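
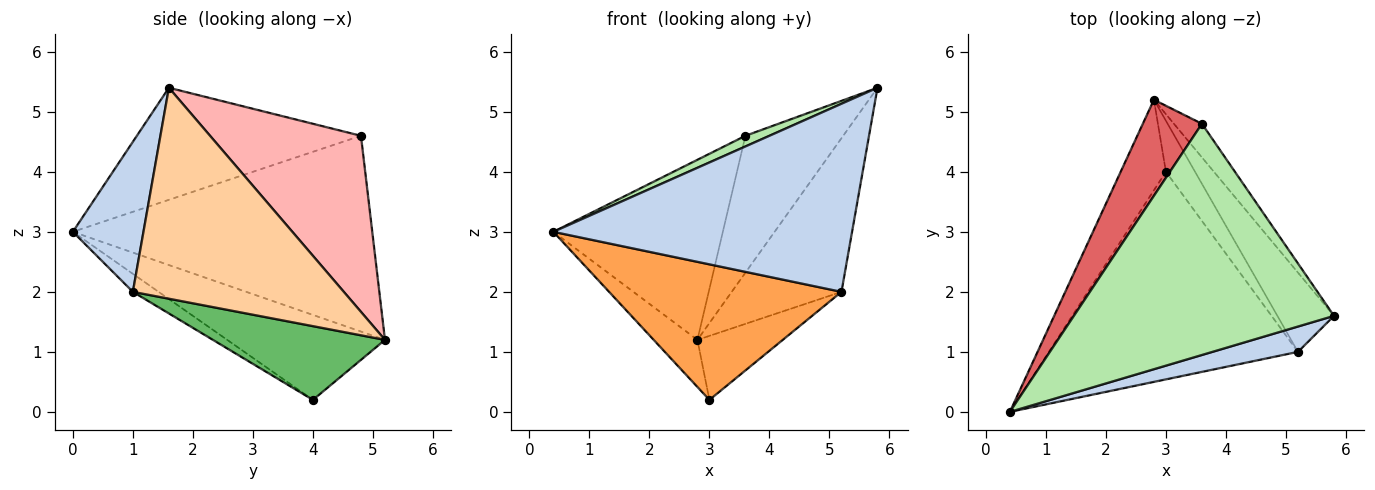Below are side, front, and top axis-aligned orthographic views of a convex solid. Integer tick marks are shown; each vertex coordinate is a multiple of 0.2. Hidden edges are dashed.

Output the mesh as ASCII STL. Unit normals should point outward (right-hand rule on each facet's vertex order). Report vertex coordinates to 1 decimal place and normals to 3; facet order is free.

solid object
 facet normal -0.857 0.238 -0.457
  outer loop
   vertex 3.0 4.0 0.2
   vertex 0.4 0.0 3.0
   vertex 2.8 5.2 1.2
  endloop
 endfacet
 facet normal 0.228 -0.965 0.130
  outer loop
   vertex 5.2 1.0 2.0
   vertex 5.8 1.6 5.4
   vertex 0.4 0.0 3.0
  endloop
 endfacet
 facet normal -0.060 -0.546 -0.836
  outer loop
   vertex 5.2 1.0 2.0
   vertex 0.4 0.0 3.0
   vertex 3.0 4.0 0.2
  endloop
 endfacet
 facet normal 0.863 0.449 -0.232
  outer loop
   vertex 5.2 1.0 2.0
   vertex 2.8 5.2 1.2
   vertex 5.8 1.6 5.4
  endloop
 endfacet
 facet normal 0.844 0.419 -0.334
  outer loop
   vertex 5.2 1.0 2.0
   vertex 3.0 4.0 0.2
   vertex 2.8 5.2 1.2
  endloop
 endfacet
 facet normal -0.395 -0.042 0.918
  outer loop
   vertex 3.6 4.8 4.6
   vertex 0.4 0.0 3.0
   vertex 5.8 1.6 5.4
  endloop
 endfacet
 facet normal -0.842 0.476 0.254
  outer loop
   vertex 3.6 4.8 4.6
   vertex 2.8 5.2 1.2
   vertex 0.4 0.0 3.0
  endloop
 endfacet
 facet normal 0.832 0.539 -0.132
  outer loop
   vertex 3.6 4.8 4.6
   vertex 5.8 1.6 5.4
   vertex 2.8 5.2 1.2
  endloop
 endfacet
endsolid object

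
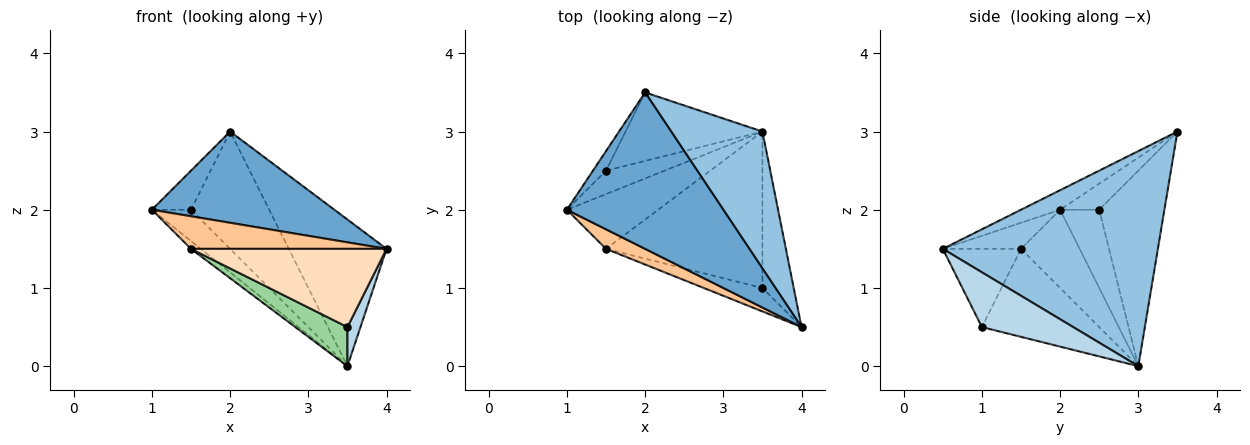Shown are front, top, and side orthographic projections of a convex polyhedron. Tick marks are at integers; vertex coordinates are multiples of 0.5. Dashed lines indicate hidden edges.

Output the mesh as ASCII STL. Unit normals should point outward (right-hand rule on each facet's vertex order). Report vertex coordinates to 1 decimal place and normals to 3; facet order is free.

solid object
 facet normal -0.107 -0.501 0.859
  outer loop
   vertex 2.0 3.5 3.0
   vertex 1.0 2.0 2.0
   vertex 4.0 0.5 1.5
  endloop
 endfacet
 facet normal 0.849 0.386 0.360
  outer loop
   vertex 2.0 3.5 3.0
   vertex 4.0 0.5 1.5
   vertex 3.5 3.0 0.0
  endloop
 endfacet
 facet normal 0.862 -0.123 -0.492
  outer loop
   vertex 3.5 1.0 0.5
   vertex 3.5 3.0 0.0
   vertex 4.0 0.5 1.5
  endloop
 endfacet
 facet normal -0.625 0.625 -0.469
  outer loop
   vertex 1.5 2.5 2.0
   vertex 3.5 3.0 0.0
   vertex 1.0 2.0 2.0
  endloop
 endfacet
 facet normal -0.667 0.667 -0.333
  outer loop
   vertex 1.5 2.5 2.0
   vertex 1.0 2.0 2.0
   vertex 2.0 3.5 3.0
  endloop
 endfacet
 facet normal -0.584 0.701 -0.409
  outer loop
   vertex 1.5 2.5 2.0
   vertex 2.0 3.5 3.0
   vertex 3.5 3.0 0.0
  endloop
 endfacet
 facet normal -0.324 -0.811 0.487
  outer loop
   vertex 1.5 1.5 1.5
   vertex 4.0 0.5 1.5
   vertex 1.0 2.0 2.0
  endloop
 endfacet
 facet normal -0.358 -0.894 -0.268
  outer loop
   vertex 1.5 1.5 1.5
   vertex 3.5 1.0 0.5
   vertex 4.0 0.5 1.5
  endloop
 endfacet
 facet normal -0.647 0.108 -0.755
  outer loop
   vertex 1.5 1.5 1.5
   vertex 1.0 2.0 2.0
   vertex 3.5 3.0 0.0
  endloop
 endfacet
 facet normal -0.479 -0.213 -0.852
  outer loop
   vertex 1.5 1.5 1.5
   vertex 3.5 3.0 0.0
   vertex 3.5 1.0 0.5
  endloop
 endfacet
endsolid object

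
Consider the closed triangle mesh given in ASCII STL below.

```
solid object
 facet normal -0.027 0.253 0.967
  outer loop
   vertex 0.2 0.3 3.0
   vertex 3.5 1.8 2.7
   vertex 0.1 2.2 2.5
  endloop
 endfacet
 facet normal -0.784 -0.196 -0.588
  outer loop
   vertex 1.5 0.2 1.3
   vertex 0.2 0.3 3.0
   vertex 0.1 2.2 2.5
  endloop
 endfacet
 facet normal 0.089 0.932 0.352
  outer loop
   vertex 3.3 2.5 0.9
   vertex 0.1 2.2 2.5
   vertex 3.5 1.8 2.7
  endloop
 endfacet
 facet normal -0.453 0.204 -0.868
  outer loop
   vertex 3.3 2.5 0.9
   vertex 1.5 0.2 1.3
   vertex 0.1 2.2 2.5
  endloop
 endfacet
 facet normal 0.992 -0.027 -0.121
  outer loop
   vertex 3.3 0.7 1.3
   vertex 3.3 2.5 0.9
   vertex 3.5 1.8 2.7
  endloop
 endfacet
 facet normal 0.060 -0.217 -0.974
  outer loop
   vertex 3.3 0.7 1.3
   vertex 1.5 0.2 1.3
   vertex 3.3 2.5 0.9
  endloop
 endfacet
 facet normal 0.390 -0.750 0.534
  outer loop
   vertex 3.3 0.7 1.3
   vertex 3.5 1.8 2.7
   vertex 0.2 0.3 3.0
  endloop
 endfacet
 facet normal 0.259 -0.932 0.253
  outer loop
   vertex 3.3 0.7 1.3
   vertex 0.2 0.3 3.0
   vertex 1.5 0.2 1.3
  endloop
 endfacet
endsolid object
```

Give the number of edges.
12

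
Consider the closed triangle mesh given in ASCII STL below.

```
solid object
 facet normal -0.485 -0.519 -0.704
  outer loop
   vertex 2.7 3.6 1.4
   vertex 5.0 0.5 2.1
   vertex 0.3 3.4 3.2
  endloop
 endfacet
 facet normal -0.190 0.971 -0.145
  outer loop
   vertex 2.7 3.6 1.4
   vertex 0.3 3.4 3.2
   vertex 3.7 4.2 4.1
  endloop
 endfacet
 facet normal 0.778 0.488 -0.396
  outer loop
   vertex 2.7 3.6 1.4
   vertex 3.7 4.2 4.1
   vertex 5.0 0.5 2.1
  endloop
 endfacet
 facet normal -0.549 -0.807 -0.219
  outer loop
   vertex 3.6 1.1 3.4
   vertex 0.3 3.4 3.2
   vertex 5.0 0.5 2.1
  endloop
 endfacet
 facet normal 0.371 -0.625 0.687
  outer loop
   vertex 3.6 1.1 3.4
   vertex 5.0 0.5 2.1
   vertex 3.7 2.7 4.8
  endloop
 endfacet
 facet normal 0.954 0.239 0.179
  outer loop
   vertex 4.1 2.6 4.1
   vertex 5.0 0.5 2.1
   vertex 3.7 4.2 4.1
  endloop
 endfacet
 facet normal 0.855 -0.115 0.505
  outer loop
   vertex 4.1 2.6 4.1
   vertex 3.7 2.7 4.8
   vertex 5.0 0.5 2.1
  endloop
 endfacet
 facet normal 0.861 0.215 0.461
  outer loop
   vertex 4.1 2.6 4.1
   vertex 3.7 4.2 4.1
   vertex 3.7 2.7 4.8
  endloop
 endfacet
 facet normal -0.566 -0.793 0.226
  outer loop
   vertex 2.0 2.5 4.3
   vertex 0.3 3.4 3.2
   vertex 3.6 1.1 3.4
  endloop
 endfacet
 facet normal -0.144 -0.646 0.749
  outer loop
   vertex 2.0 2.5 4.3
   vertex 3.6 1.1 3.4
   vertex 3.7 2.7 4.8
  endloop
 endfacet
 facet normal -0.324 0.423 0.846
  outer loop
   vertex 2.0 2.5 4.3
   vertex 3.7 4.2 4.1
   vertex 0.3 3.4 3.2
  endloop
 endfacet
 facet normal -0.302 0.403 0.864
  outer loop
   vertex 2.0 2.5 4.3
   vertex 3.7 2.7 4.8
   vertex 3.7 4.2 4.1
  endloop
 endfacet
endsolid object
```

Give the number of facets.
12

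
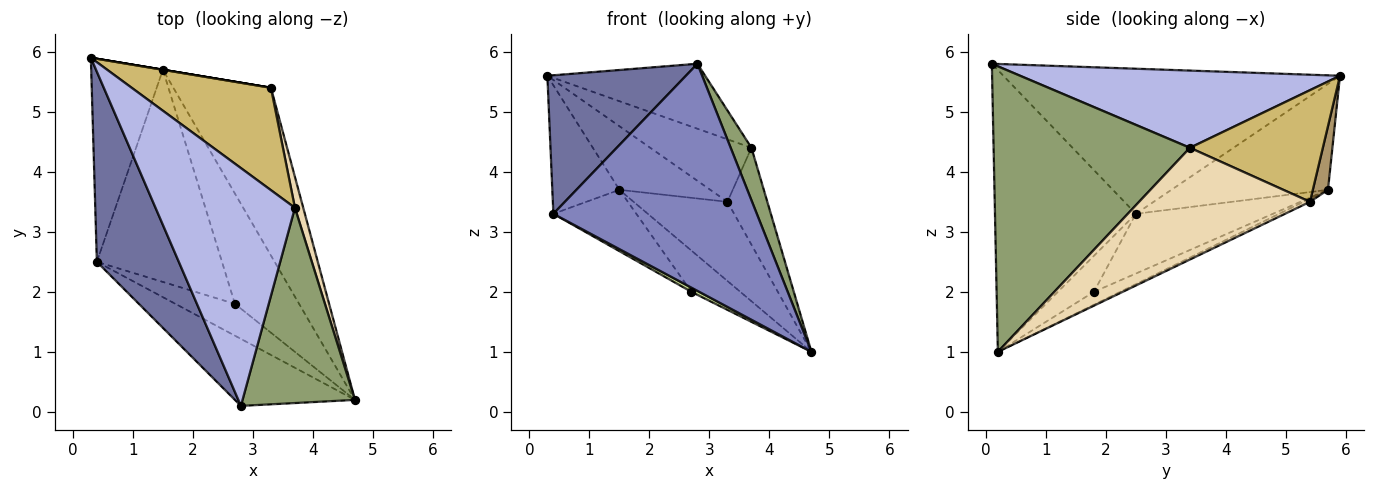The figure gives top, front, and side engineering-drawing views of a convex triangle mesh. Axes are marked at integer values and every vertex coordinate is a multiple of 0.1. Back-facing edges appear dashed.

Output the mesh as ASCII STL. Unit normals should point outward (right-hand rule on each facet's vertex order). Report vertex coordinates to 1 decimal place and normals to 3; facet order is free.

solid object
 facet normal -0.820 -0.337 0.463
  outer loop
   vertex 0.4 2.5 3.3
   vertex 2.8 0.1 5.8
   vertex 0.3 5.9 5.6
  endloop
 endfacet
 facet normal -0.553 -0.799 -0.236
  outer loop
   vertex 0.4 2.5 3.3
   vertex 4.7 0.2 1.0
   vertex 2.8 0.1 5.8
  endloop
 endfacet
 facet normal -0.781 0.334 -0.528
  outer loop
   vertex 0.4 2.5 3.3
   vertex 0.3 5.9 5.6
   vertex 1.5 5.7 3.7
  endloop
 endfacet
 facet normal 0.471 0.232 0.851
  outer loop
   vertex 3.7 3.4 4.4
   vertex 0.3 5.9 5.6
   vertex 2.8 0.1 5.8
  endloop
 endfacet
 facet normal 0.926 -0.098 0.365
  outer loop
   vertex 3.7 3.4 4.4
   vertex 2.8 0.1 5.8
   vertex 4.7 0.2 1.0
  endloop
 endfacet
 facet normal -0.185 0.344 -0.920
  outer loop
   vertex 2.7 1.8 2.0
   vertex 1.5 5.7 3.7
   vertex 4.7 0.2 1.0
  endloop
 endfacet
 facet normal -0.515 -0.112 -0.850
  outer loop
   vertex 2.7 1.8 2.0
   vertex 4.7 0.2 1.0
   vertex 0.4 2.5 3.3
  endloop
 endfacet
 facet normal -0.417 0.252 -0.873
  outer loop
   vertex 2.7 1.8 2.0
   vertex 0.4 2.5 3.3
   vertex 1.5 5.7 3.7
  endloop
 endfacet
 facet normal 0.164 0.986 0.000
  outer loop
   vertex 3.3 5.4 3.5
   vertex 1.5 5.7 3.7
   vertex 0.3 5.9 5.6
  endloop
 endfacet
 facet normal 0.565 0.430 0.704
  outer loop
   vertex 3.3 5.4 3.5
   vertex 0.3 5.9 5.6
   vertex 3.7 3.4 4.4
  endloop
 endfacet
 facet normal -0.029 0.427 -0.904
  outer loop
   vertex 3.3 5.4 3.5
   vertex 4.7 0.2 1.0
   vertex 1.5 5.7 3.7
  endloop
 endfacet
 facet normal 0.971 0.227 0.072
  outer loop
   vertex 3.3 5.4 3.5
   vertex 3.7 3.4 4.4
   vertex 4.7 0.2 1.0
  endloop
 endfacet
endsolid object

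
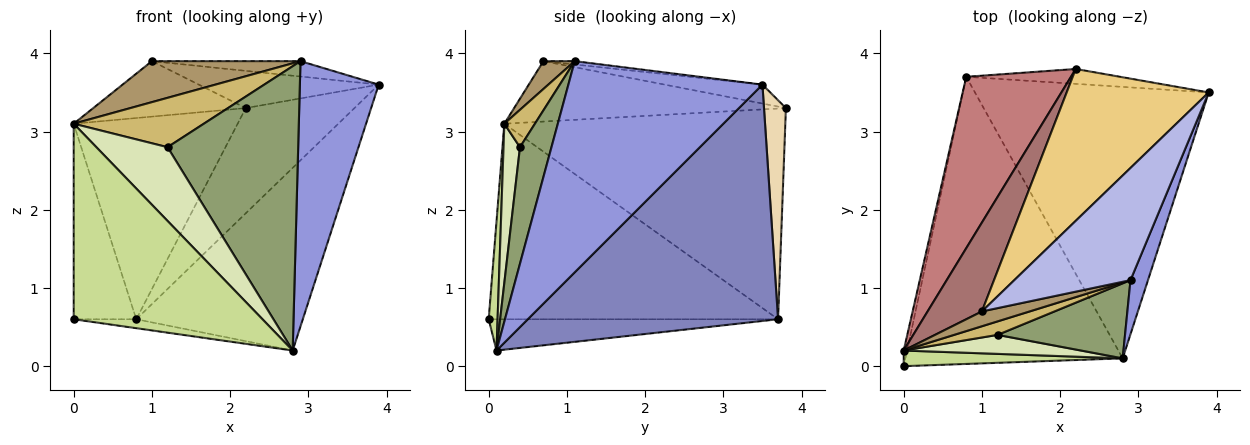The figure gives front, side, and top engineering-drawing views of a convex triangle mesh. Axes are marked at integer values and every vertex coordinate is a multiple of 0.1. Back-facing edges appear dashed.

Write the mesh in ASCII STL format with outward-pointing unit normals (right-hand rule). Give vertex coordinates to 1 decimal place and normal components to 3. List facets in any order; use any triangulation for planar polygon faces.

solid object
 facet normal -0.142 0.031 -0.989
  outer loop
   vertex 0.8 3.7 0.6
   vertex 2.8 0.1 0.2
   vertex 0.0 0.0 0.6
  endloop
 endfacet
 facet normal 0.643 0.428 -0.636
  outer loop
   vertex 0.8 3.7 0.6
   vertex 3.9 3.5 3.6
   vertex 2.8 0.1 0.2
  endloop
 endfacet
 facet normal 0.924 -0.375 0.076
  outer loop
   vertex 2.9 1.1 3.9
   vertex 2.8 0.1 0.2
   vertex 3.9 3.5 3.6
  endloop
 endfacet
 facet normal -0.029 0.136 0.990
  outer loop
   vertex 2.9 1.1 3.9
   vertex 3.9 3.5 3.6
   vertex 1.0 0.7 3.9
  endloop
 endfacet
 facet normal 0.227 -0.942 0.248
  outer loop
   vertex 2.9 1.1 3.9
   vertex 1.2 0.4 2.8
   vertex 2.8 0.1 0.2
  endloop
 endfacet
 facet normal -0.977 0.211 -0.017
  outer loop
   vertex 0.0 0.2 3.1
   vertex 0.8 3.7 0.6
   vertex 0.0 0.0 0.6
  endloop
 endfacet
 facet normal 0.047 -0.996 0.080
  outer loop
   vertex 0.0 0.2 3.1
   vertex 0.0 0.0 0.6
   vertex 2.8 0.1 0.2
  endloop
 endfacet
 facet normal 0.218 -0.945 0.243
  outer loop
   vertex 0.0 0.2 3.1
   vertex 2.8 0.1 0.2
   vertex 1.2 0.4 2.8
  endloop
 endfacet
 facet normal 0.194 -0.922 0.334
  outer loop
   vertex 0.0 0.2 3.1
   vertex 2.9 1.1 3.9
   vertex 1.0 0.7 3.9
  endloop
 endfacet
 facet normal 0.221 -0.941 0.257
  outer loop
   vertex 0.0 0.2 3.1
   vertex 1.2 0.4 2.8
   vertex 2.9 1.1 3.9
  endloop
 endfacet
 facet normal -0.128 0.236 0.963
  outer loop
   vertex 2.2 3.8 3.3
   vertex 1.0 0.7 3.9
   vertex 3.9 3.5 3.6
  endloop
 endfacet
 facet normal 0.196 0.971 -0.137
  outer loop
   vertex 2.2 3.8 3.3
   vertex 3.9 3.5 3.6
   vertex 0.8 3.7 0.6
  endloop
 endfacet
 facet normal -0.686 0.385 0.617
  outer loop
   vertex 2.2 3.8 3.3
   vertex 0.0 0.2 3.1
   vertex 1.0 0.7 3.9
  endloop
 endfacet
 facet normal -0.794 0.463 0.394
  outer loop
   vertex 2.2 3.8 3.3
   vertex 0.8 3.7 0.6
   vertex 0.0 0.2 3.1
  endloop
 endfacet
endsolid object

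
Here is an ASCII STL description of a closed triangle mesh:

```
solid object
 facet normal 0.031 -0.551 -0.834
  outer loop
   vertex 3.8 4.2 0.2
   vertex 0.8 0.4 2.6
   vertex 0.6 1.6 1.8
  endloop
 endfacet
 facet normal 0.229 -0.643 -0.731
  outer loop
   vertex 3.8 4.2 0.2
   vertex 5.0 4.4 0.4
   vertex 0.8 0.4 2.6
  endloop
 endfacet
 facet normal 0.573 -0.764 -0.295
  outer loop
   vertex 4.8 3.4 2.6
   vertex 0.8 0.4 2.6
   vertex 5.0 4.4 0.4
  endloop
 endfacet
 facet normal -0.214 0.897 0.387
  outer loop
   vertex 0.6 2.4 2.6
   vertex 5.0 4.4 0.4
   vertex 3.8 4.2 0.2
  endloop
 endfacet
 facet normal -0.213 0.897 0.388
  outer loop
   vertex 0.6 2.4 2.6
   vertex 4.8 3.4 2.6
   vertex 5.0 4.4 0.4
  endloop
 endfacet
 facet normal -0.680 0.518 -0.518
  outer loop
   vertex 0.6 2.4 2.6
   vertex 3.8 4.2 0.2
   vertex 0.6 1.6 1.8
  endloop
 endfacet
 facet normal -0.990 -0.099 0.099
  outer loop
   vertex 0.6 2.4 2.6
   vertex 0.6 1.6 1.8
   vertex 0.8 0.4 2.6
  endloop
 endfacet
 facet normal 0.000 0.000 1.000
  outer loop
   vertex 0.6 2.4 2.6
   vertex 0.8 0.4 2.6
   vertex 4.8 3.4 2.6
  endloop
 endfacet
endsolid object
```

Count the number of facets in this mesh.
8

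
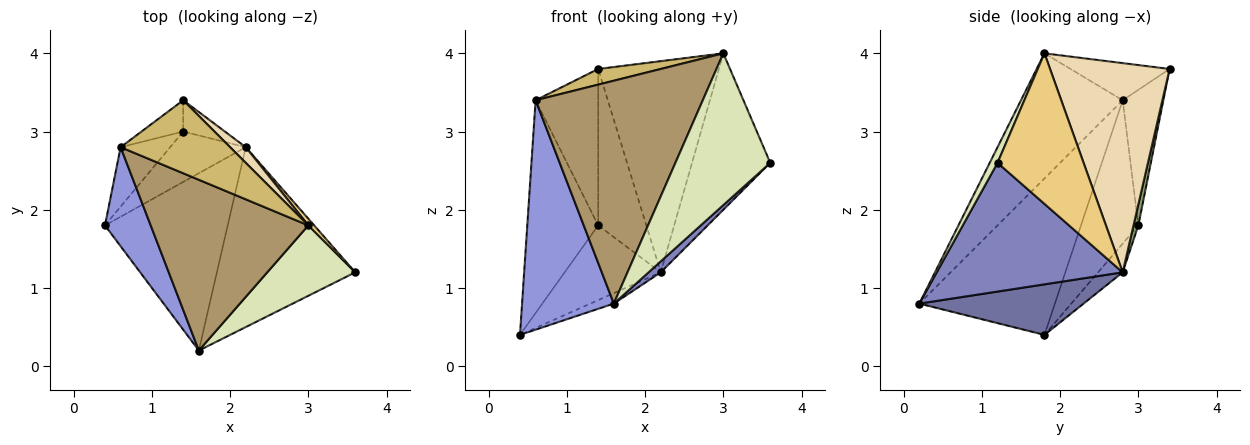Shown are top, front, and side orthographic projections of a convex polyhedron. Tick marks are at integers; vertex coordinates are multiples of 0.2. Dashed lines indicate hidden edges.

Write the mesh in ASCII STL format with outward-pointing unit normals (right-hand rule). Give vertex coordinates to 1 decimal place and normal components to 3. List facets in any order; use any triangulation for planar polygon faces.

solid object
 facet normal 0.380 0.054 -0.923
  outer loop
   vertex 2.2 2.8 1.2
   vertex 1.6 0.2 0.8
   vertex 0.4 1.8 0.4
  endloop
 endfacet
 facet normal 0.681 -0.045 -0.731
  outer loop
   vertex 2.2 2.8 1.2
   vertex 3.6 1.2 2.6
   vertex 1.6 0.2 0.8
  endloop
 endfacet
 facet normal -0.805 -0.545 0.235
  outer loop
   vertex 0.6 2.8 3.4
   vertex 0.4 1.8 0.4
   vertex 1.6 0.2 0.8
  endloop
 endfacet
 facet normal -0.207 0.811 -0.547
  outer loop
   vertex 1.4 3.0 1.8
   vertex 2.2 2.8 1.2
   vertex 0.4 1.8 0.4
  endloop
 endfacet
 facet normal 0.098 0.976 -0.195
  outer loop
   vertex 1.4 3.0 1.8
   vertex 1.4 3.4 3.8
   vertex 2.2 2.8 1.2
  endloop
 endfacet
 facet normal -0.615 0.760 -0.212
  outer loop
   vertex 1.4 3.0 1.8
   vertex 0.4 1.8 0.4
   vertex 0.6 2.8 3.4
  endloop
 endfacet
 facet normal -0.537 0.827 -0.165
  outer loop
   vertex 1.4 3.0 1.8
   vertex 0.6 2.8 3.4
   vertex 1.4 3.4 3.8
  endloop
 endfacet
 facet normal 0.075 -0.905 0.420
  outer loop
   vertex 3.0 1.8 4.0
   vertex 1.6 0.2 0.8
   vertex 3.6 1.2 2.6
  endloop
 endfacet
 facet normal -0.435 -0.715 0.548
  outer loop
   vertex 3.0 1.8 4.0
   vertex 0.6 2.8 3.4
   vertex 1.6 0.2 0.8
  endloop
 endfacet
 facet normal -0.315 -0.199 0.928
  outer loop
   vertex 3.0 1.8 4.0
   vertex 1.4 3.4 3.8
   vertex 0.6 2.8 3.4
  endloop
 endfacet
 facet normal 0.740 0.672 0.029
  outer loop
   vertex 3.0 1.8 4.0
   vertex 3.6 1.2 2.6
   vertex 2.2 2.8 1.2
  endloop
 endfacet
 facet normal 0.703 0.709 0.053
  outer loop
   vertex 3.0 1.8 4.0
   vertex 2.2 2.8 1.2
   vertex 1.4 3.4 3.8
  endloop
 endfacet
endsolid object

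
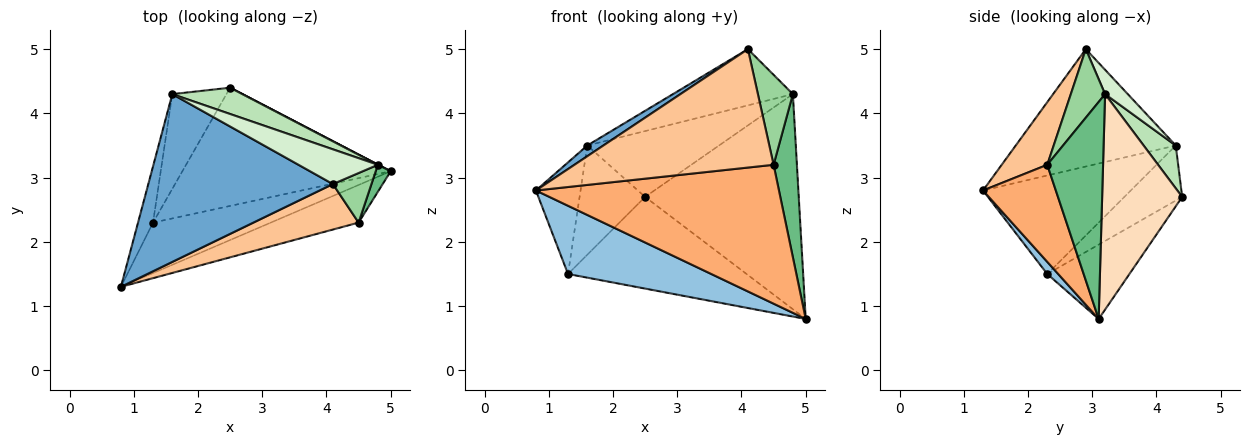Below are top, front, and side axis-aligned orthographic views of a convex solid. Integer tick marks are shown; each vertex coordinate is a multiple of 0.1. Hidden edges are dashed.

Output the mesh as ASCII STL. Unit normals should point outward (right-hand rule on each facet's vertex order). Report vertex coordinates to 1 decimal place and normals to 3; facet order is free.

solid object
 facet normal -0.536 -0.054 0.843
  outer loop
   vertex 1.6 4.3 3.5
   vertex 0.8 1.3 2.8
   vertex 4.1 2.9 5.0
  endloop
 endfacet
 facet normal 0.061 -0.802 -0.594
  outer loop
   vertex 1.3 2.3 1.5
   vertex 5.0 3.1 0.8
   vertex 0.8 1.3 2.8
  endloop
 endfacet
 facet normal -0.271 0.590 -0.761
  outer loop
   vertex 1.3 2.3 1.5
   vertex 2.5 4.4 2.7
   vertex 5.0 3.1 0.8
  endloop
 endfacet
 facet normal -0.947 0.286 -0.144
  outer loop
   vertex 1.3 2.3 1.5
   vertex 0.8 1.3 2.8
   vertex 1.6 4.3 3.5
  endloop
 endfacet
 facet normal -0.555 0.629 -0.545
  outer loop
   vertex 1.3 2.3 1.5
   vertex 1.6 4.3 3.5
   vertex 2.5 4.4 2.7
  endloop
 endfacet
 facet normal 0.278 -0.927 -0.251
  outer loop
   vertex 4.5 2.3 3.2
   vertex 0.8 1.3 2.8
   vertex 5.0 3.1 0.8
  endloop
 endfacet
 facet normal 0.209 -0.913 0.351
  outer loop
   vertex 4.5 2.3 3.2
   vertex 4.1 2.9 5.0
   vertex 0.8 1.3 2.8
  endloop
 endfacet
 facet normal 0.462 0.887 0.001
  outer loop
   vertex 4.8 3.2 4.3
   vertex 5.0 3.1 0.8
   vertex 2.5 4.4 2.7
  endloop
 endfacet
 facet normal 0.921 -0.385 0.064
  outer loop
   vertex 4.8 3.2 4.3
   vertex 4.5 2.3 3.2
   vertex 5.0 3.1 0.8
  endloop
 endfacet
 facet normal 0.651 -0.665 0.366
  outer loop
   vertex 4.8 3.2 4.3
   vertex 4.1 2.9 5.0
   vertex 4.5 2.3 3.2
  endloop
 endfacet
 facet normal 0.221 0.906 0.362
  outer loop
   vertex 4.8 3.2 4.3
   vertex 2.5 4.4 2.7
   vertex 1.6 4.3 3.5
  endloop
 endfacet
 facet normal 0.159 0.840 0.519
  outer loop
   vertex 4.8 3.2 4.3
   vertex 1.6 4.3 3.5
   vertex 4.1 2.9 5.0
  endloop
 endfacet
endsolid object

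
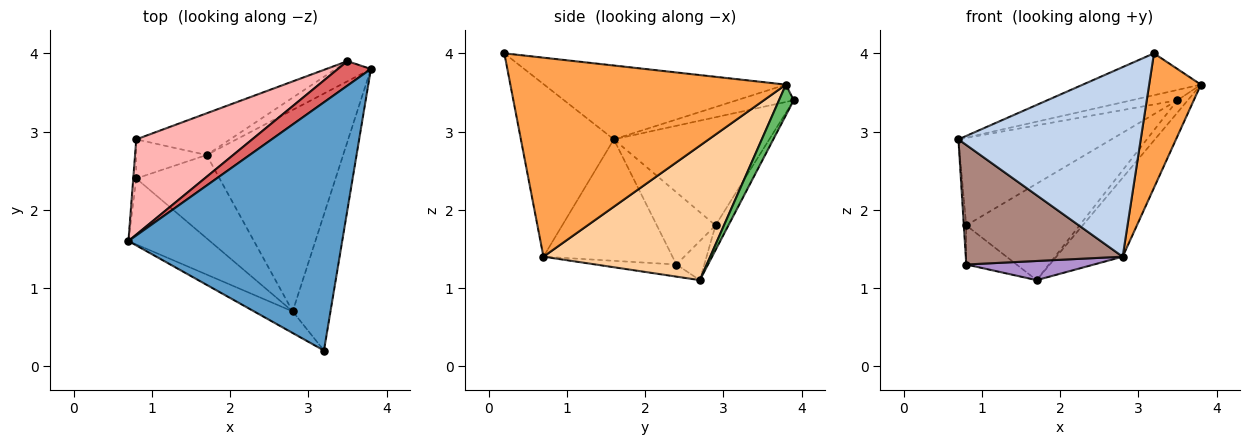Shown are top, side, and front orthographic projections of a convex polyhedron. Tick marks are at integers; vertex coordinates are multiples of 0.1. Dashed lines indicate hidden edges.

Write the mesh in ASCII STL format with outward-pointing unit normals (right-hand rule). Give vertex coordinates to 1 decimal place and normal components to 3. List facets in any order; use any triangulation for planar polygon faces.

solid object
 facet normal -0.323 0.157 0.933
  outer loop
   vertex 3.2 0.2 4.0
   vertex 3.8 3.8 3.6
   vertex 0.7 1.6 2.9
  endloop
 endfacet
 facet normal -0.452 -0.886 -0.101
  outer loop
   vertex 2.8 0.7 1.4
   vertex 3.2 0.2 4.0
   vertex 0.7 1.6 2.9
  endloop
 endfacet
 facet normal 0.966 -0.181 -0.184
  outer loop
   vertex 2.8 0.7 1.4
   vertex 3.8 3.8 3.6
   vertex 3.2 0.2 4.0
  endloop
 endfacet
 facet normal 0.676 0.269 -0.686
  outer loop
   vertex 2.8 0.7 1.4
   vertex 1.7 2.7 1.1
   vertex 3.8 3.8 3.6
  endloop
 endfacet
 facet normal 0.596 0.419 -0.685
  outer loop
   vertex 3.5 3.9 3.4
   vertex 3.8 3.8 3.6
   vertex 1.7 2.7 1.1
  endloop
 endfacet
 facet normal -0.104 0.913 -0.395
  outer loop
   vertex 3.5 3.9 3.4
   vertex 1.7 2.7 1.1
   vertex 0.8 2.9 1.8
  endloop
 endfacet
 facet normal -0.436 0.350 0.829
  outer loop
   vertex 3.5 3.9 3.4
   vertex 0.7 1.6 2.9
   vertex 3.8 3.8 3.6
  endloop
 endfacet
 facet normal -0.566 0.557 0.607
  outer loop
   vertex 3.5 3.9 3.4
   vertex 0.8 2.9 1.8
   vertex 0.7 1.6 2.9
  endloop
 endfacet
 facet normal -0.140 -0.222 -0.965
  outer loop
   vertex 0.8 2.4 1.3
   vertex 1.7 2.7 1.1
   vertex 2.8 0.7 1.4
  endloop
 endfacet
 facet normal -0.366 0.658 -0.658
  outer loop
   vertex 0.8 2.4 1.3
   vertex 0.8 2.9 1.8
   vertex 1.7 2.7 1.1
  endloop
 endfacet
 facet normal -0.584 -0.711 -0.392
  outer loop
   vertex 0.8 2.4 1.3
   vertex 2.8 0.7 1.4
   vertex 0.7 1.6 2.9
  endloop
 endfacet
 facet normal -0.998 0.042 -0.042
  outer loop
   vertex 0.8 2.4 1.3
   vertex 0.7 1.6 2.9
   vertex 0.8 2.9 1.8
  endloop
 endfacet
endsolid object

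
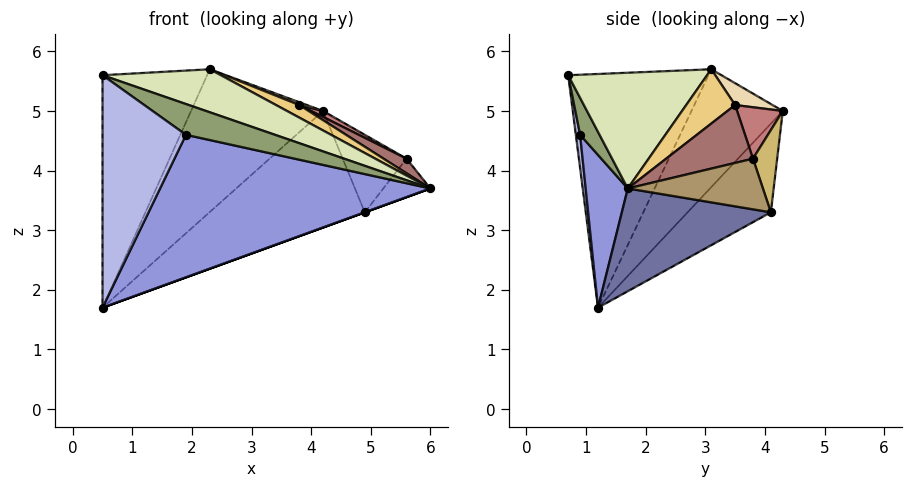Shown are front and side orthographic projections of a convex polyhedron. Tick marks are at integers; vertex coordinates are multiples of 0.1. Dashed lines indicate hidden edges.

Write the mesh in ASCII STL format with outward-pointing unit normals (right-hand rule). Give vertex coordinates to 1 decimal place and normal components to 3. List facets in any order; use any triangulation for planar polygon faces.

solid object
 facet normal 0.342 0.000 -0.940
  outer loop
   vertex 4.9 4.1 3.3
   vertex 6.0 1.7 3.7
   vertex 0.5 1.2 1.7
  endloop
 endfacet
 facet normal -0.453 0.845 -0.286
  outer loop
   vertex 4.9 4.1 3.3
   vertex 0.5 1.2 1.7
   vertex 4.2 4.3 5.0
  endloop
 endfacet
 facet normal 0.152 -0.973 -0.174
  outer loop
   vertex 1.9 0.9 4.6
   vertex 0.5 1.2 1.7
   vertex 6.0 1.7 3.7
  endloop
 endfacet
 facet normal 0.051 -0.991 -0.127
  outer loop
   vertex 1.9 0.9 4.6
   vertex 0.5 0.7 5.6
   vertex 0.5 1.2 1.7
  endloop
 endfacet
 facet normal 0.212 -0.972 0.103
  outer loop
   vertex 1.9 0.9 4.6
   vertex 6.0 1.7 3.7
   vertex 0.5 0.7 5.6
  endloop
 endfacet
 facet normal -0.564 0.815 -0.133
  outer loop
   vertex 2.3 3.1 5.7
   vertex 4.2 4.3 5.0
   vertex 0.5 1.2 1.7
  endloop
 endfacet
 facet normal -0.799 0.596 0.076
  outer loop
   vertex 2.3 3.1 5.7
   vertex 0.5 1.2 1.7
   vertex 0.5 0.7 5.6
  endloop
 endfacet
 facet normal 0.360 -0.307 0.881
  outer loop
   vertex 2.3 3.1 5.7
   vertex 0.5 0.7 5.6
   vertex 6.0 1.7 3.7
  endloop
 endfacet
 facet normal 0.801 0.279 -0.530
  outer loop
   vertex 5.6 3.8 4.2
   vertex 6.0 1.7 3.7
   vertex 4.9 4.1 3.3
  endloop
 endfacet
 facet normal 0.354 0.934 0.036
  outer loop
   vertex 5.6 3.8 4.2
   vertex 4.9 4.1 3.3
   vertex 4.2 4.3 5.0
  endloop
 endfacet
 facet normal 0.409 -0.194 0.892
  outer loop
   vertex 3.8 3.5 5.1
   vertex 2.3 3.1 5.7
   vertex 6.0 1.7 3.7
  endloop
 endfacet
 facet normal 0.388 -0.079 0.918
  outer loop
   vertex 3.8 3.5 5.1
   vertex 4.2 4.3 5.0
   vertex 2.3 3.1 5.7
  endloop
 endfacet
 facet normal 0.460 -0.122 0.880
  outer loop
   vertex 3.8 3.5 5.1
   vertex 6.0 1.7 3.7
   vertex 5.6 3.8 4.2
  endloop
 endfacet
 facet normal 0.460 -0.120 0.880
  outer loop
   vertex 3.8 3.5 5.1
   vertex 5.6 3.8 4.2
   vertex 4.2 4.3 5.0
  endloop
 endfacet
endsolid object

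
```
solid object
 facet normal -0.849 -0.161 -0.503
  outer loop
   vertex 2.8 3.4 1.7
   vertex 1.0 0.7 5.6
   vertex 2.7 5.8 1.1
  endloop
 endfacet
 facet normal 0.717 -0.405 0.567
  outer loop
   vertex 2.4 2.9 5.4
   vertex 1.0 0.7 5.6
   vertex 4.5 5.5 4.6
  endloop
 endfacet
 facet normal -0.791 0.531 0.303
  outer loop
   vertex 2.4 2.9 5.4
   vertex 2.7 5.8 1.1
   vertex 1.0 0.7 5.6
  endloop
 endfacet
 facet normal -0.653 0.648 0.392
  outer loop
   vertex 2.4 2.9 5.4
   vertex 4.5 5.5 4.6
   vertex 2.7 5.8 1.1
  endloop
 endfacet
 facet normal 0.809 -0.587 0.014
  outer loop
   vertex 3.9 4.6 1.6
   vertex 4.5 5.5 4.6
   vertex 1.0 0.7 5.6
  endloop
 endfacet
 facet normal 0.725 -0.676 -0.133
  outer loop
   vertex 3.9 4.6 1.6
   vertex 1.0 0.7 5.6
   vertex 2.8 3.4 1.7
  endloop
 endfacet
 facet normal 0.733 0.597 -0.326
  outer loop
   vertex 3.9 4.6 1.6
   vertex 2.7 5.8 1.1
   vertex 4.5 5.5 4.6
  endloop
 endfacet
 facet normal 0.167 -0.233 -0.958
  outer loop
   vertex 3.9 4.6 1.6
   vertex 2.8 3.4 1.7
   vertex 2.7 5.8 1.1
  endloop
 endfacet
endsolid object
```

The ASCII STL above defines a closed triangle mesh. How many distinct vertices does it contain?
6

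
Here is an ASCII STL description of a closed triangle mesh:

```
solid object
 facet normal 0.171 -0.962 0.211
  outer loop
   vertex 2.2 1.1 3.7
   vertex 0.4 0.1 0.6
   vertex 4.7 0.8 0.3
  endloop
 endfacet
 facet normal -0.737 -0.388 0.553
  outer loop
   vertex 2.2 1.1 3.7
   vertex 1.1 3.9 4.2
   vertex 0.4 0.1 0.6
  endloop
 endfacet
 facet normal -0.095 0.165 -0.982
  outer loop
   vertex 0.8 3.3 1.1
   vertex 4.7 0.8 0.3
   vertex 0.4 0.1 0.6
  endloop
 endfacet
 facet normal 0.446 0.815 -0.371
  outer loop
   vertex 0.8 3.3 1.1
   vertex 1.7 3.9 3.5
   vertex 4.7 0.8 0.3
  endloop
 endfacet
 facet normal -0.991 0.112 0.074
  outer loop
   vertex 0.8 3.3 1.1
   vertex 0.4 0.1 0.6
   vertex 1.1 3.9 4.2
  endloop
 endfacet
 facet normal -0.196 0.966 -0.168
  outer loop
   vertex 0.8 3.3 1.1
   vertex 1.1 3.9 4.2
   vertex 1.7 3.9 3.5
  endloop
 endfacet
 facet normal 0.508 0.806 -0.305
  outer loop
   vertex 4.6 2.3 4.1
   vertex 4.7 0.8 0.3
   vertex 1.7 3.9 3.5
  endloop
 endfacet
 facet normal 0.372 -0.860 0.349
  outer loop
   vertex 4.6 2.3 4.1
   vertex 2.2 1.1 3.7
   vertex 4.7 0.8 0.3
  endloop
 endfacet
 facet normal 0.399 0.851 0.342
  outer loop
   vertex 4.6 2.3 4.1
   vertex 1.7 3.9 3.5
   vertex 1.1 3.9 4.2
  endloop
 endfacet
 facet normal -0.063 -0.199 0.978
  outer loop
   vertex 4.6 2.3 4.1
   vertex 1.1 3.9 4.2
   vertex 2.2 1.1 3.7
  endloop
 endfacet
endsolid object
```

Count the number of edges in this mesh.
15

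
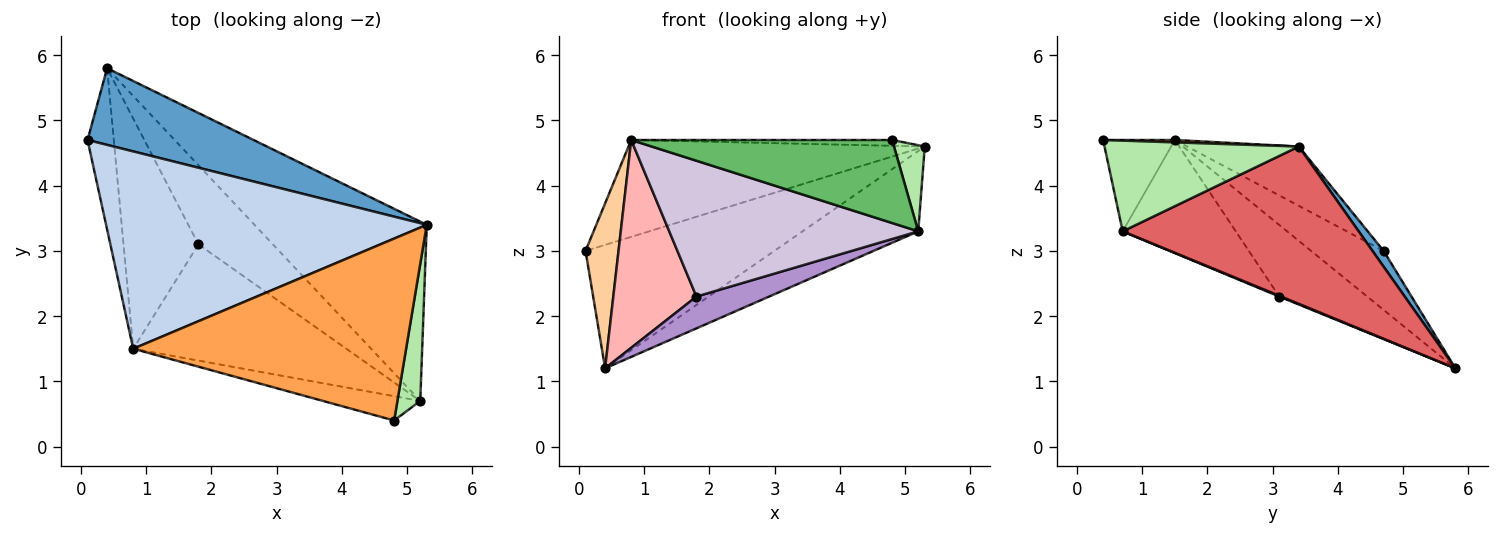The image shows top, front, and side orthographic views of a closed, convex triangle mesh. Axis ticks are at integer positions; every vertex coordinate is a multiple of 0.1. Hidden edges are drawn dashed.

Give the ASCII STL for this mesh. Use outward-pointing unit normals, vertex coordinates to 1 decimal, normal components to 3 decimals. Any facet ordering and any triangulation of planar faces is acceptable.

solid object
 facet normal 0.050 0.848 0.527
  outer loop
   vertex 0.4 5.8 1.2
   vertex 0.1 4.7 3.0
   vertex 5.3 3.4 4.6
  endloop
 endfacet
 facet normal -0.164 0.435 0.886
  outer loop
   vertex 0.8 1.5 4.7
   vertex 5.3 3.4 4.6
   vertex 0.1 4.7 3.0
  endloop
 endfacet
 facet normal 0.009 0.032 0.999
  outer loop
   vertex 0.8 1.5 4.7
   vertex 4.8 0.4 4.7
   vertex 5.3 3.4 4.6
  endloop
 endfacet
 facet normal -0.844 -0.384 -0.375
  outer loop
   vertex 0.8 1.5 4.7
   vertex 0.1 4.7 3.0
   vertex 0.4 5.8 1.2
  endloop
 endfacet
 facet normal -0.255 -0.928 -0.272
  outer loop
   vertex 5.2 0.7 3.3
   vertex 4.8 0.4 4.7
   vertex 0.8 1.5 4.7
  endloop
 endfacet
 facet normal 0.959 -0.152 0.241
  outer loop
   vertex 5.2 0.7 3.3
   vertex 5.3 3.4 4.6
   vertex 4.8 0.4 4.7
  endloop
 endfacet
 facet normal 0.640 0.314 -0.701
  outer loop
   vertex 5.2 0.7 3.3
   vertex 0.4 5.8 1.2
   vertex 5.3 3.4 4.6
  endloop
 endfacet
 facet normal -0.578 -0.547 -0.605
  outer loop
   vertex 1.8 3.1 2.3
   vertex 0.8 1.5 4.7
   vertex 0.4 5.8 1.2
  endloop
 endfacet
 facet normal 0.010 -0.373 -0.928
  outer loop
   vertex 1.8 3.1 2.3
   vertex 0.4 5.8 1.2
   vertex 5.2 0.7 3.3
  endloop
 endfacet
 facet normal -0.326 -0.718 -0.615
  outer loop
   vertex 1.8 3.1 2.3
   vertex 5.2 0.7 3.3
   vertex 0.8 1.5 4.7
  endloop
 endfacet
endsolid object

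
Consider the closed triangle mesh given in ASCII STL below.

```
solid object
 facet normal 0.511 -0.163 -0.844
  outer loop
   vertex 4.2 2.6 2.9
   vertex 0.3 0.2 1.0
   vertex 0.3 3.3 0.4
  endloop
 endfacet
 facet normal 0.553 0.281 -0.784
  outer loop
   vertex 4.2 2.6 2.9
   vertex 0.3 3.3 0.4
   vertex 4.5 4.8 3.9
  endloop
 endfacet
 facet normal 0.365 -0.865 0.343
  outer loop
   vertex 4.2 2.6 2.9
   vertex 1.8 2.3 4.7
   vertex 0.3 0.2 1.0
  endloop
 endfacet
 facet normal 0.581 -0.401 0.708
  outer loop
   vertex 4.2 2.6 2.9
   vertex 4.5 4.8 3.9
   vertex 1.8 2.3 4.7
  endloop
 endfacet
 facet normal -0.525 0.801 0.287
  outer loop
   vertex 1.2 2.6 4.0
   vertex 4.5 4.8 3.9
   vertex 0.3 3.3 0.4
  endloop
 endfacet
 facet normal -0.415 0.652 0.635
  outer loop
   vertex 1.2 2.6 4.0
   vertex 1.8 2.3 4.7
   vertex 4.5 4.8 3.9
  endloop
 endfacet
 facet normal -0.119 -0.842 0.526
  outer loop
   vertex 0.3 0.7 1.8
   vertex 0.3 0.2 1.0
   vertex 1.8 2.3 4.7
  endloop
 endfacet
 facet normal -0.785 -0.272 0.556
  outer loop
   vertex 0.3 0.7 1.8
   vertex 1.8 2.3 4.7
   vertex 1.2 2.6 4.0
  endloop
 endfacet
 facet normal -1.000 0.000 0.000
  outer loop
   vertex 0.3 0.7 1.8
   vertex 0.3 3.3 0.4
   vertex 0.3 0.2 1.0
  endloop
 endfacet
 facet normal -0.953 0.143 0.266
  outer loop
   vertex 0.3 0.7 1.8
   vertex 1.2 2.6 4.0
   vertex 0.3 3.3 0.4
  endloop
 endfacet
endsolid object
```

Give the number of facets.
10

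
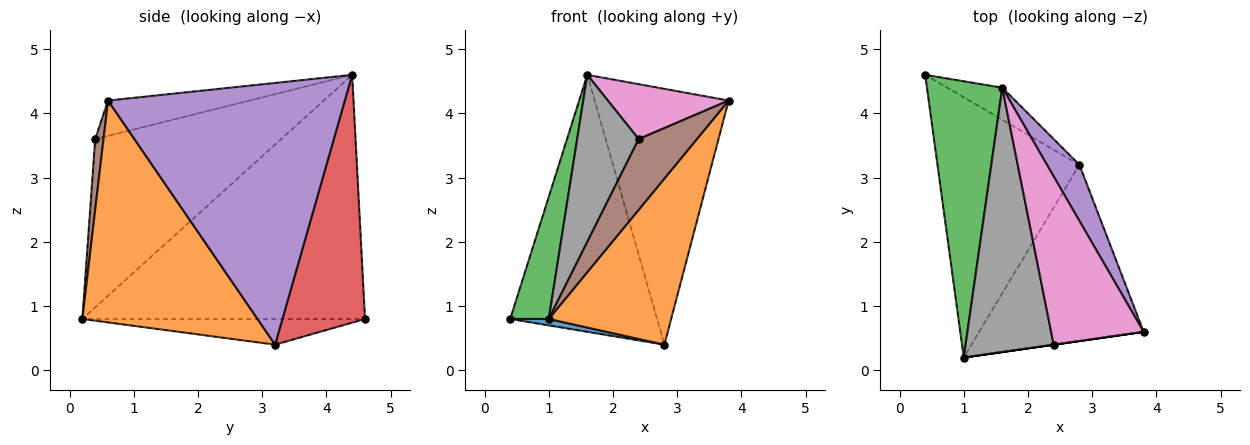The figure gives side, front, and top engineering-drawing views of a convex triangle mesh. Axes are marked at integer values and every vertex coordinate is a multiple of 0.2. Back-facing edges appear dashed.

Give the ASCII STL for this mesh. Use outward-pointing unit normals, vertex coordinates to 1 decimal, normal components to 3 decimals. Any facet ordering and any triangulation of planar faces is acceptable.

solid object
 facet normal -0.178 -0.024 -0.984
  outer loop
   vertex 2.8 3.2 0.4
   vertex 1.0 0.2 0.8
   vertex 0.4 4.6 0.8
  endloop
 endfacet
 facet normal 0.700 -0.490 -0.519
  outer loop
   vertex 2.8 3.2 0.4
   vertex 3.8 0.6 4.2
   vertex 1.0 0.2 0.8
  endloop
 endfacet
 facet normal -0.948 -0.129 0.292
  outer loop
   vertex 1.6 4.4 4.6
   vertex 0.4 4.6 0.8
   vertex 1.0 0.2 0.8
  endloop
 endfacet
 facet normal 0.487 0.866 -0.108
  outer loop
   vertex 1.6 4.4 4.6
   vertex 2.8 3.2 0.4
   vertex 0.4 4.6 0.8
  endloop
 endfacet
 facet normal 0.865 0.490 0.107
  outer loop
   vertex 1.6 4.4 4.6
   vertex 3.8 0.6 4.2
   vertex 2.8 3.2 0.4
  endloop
 endfacet
 facet normal 0.141 -0.990 0.000
  outer loop
   vertex 2.4 0.4 3.6
   vertex 1.0 0.2 0.8
   vertex 3.8 0.6 4.2
  endloop
 endfacet
 facet normal -0.341 -0.292 0.894
  outer loop
   vertex 2.4 0.4 3.6
   vertex 3.8 0.6 4.2
   vertex 1.6 4.4 4.6
  endloop
 endfacet
 facet normal -0.850 -0.281 0.445
  outer loop
   vertex 2.4 0.4 3.6
   vertex 1.6 4.4 4.6
   vertex 1.0 0.2 0.8
  endloop
 endfacet
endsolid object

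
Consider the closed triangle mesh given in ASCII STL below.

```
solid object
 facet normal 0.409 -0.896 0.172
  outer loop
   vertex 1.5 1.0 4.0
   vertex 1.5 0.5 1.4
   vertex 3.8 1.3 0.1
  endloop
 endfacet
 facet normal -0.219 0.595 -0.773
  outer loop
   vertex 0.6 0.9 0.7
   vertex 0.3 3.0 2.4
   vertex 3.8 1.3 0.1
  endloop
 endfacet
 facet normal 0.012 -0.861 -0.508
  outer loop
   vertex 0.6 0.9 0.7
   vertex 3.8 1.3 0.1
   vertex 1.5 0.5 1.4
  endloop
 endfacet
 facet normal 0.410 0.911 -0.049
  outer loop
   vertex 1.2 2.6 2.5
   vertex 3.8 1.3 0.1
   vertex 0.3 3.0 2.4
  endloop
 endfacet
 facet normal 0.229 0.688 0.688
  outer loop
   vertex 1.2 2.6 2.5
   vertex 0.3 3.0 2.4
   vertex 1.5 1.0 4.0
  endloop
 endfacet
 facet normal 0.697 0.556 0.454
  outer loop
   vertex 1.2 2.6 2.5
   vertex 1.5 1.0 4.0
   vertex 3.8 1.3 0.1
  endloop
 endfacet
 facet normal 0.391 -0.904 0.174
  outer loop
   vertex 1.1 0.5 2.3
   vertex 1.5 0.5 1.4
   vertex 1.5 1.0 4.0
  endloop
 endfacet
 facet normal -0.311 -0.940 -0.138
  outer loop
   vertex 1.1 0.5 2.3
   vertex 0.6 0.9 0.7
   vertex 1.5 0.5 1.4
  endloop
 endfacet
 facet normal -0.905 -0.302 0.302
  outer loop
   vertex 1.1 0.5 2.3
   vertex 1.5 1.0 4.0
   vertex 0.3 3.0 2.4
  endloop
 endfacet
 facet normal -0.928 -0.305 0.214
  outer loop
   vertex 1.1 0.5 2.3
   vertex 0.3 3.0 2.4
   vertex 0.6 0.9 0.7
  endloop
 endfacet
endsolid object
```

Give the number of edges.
15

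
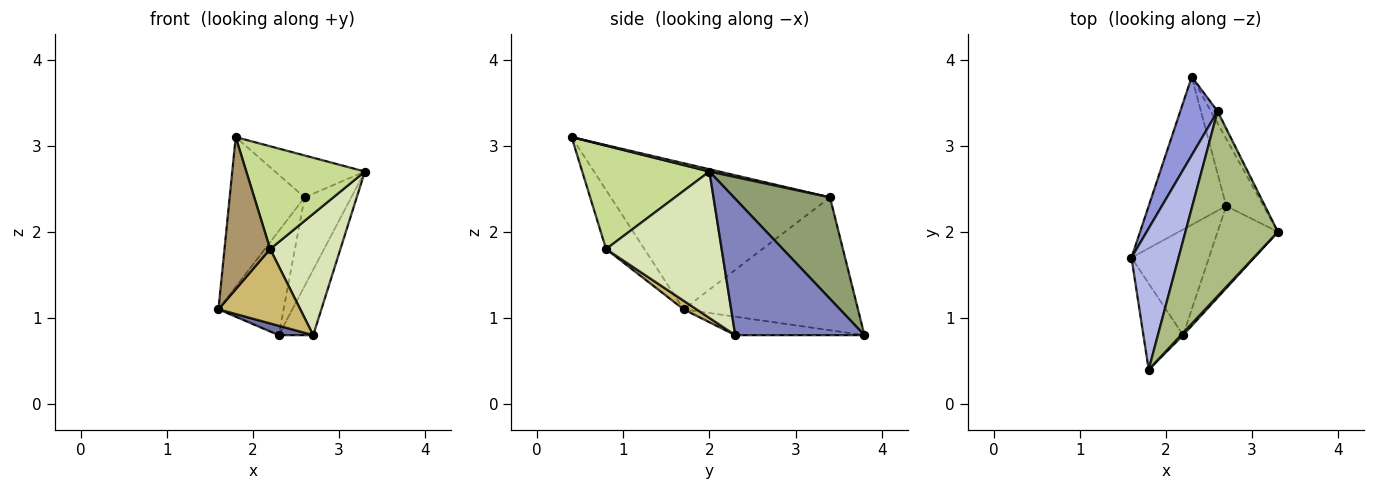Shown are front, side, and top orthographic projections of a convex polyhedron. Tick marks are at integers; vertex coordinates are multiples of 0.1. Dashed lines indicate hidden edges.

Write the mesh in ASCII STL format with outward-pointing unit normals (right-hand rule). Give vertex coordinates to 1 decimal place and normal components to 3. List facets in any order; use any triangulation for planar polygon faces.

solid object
 facet normal -0.231 -0.062 -0.971
  outer loop
   vertex 2.7 2.3 0.8
   vertex 1.6 1.7 1.1
   vertex 2.3 3.8 0.8
  endloop
 endfacet
 facet normal 0.934 0.249 -0.256
  outer loop
   vertex 2.7 2.3 0.8
   vertex 2.3 3.8 0.8
   vertex 3.3 2.0 2.7
  endloop
 endfacet
 facet normal -0.906 0.338 0.254
  outer loop
   vertex 2.6 3.4 2.4
   vertex 2.3 3.8 0.8
   vertex 1.6 1.7 1.1
  endloop
 endfacet
 facet normal -0.905 0.309 0.292
  outer loop
   vertex 2.6 3.4 2.4
   vertex 1.6 1.7 1.1
   vertex 1.8 0.4 3.1
  endloop
 endfacet
 facet normal 0.898 0.436 -0.059
  outer loop
   vertex 2.6 3.4 2.4
   vertex 3.3 2.0 2.7
   vertex 2.3 3.8 0.8
  endloop
 endfacet
 facet normal 0.024 0.221 0.975
  outer loop
   vertex 2.6 3.4 2.4
   vertex 1.8 0.4 3.1
   vertex 3.3 2.0 2.7
  endloop
 endfacet
 facet normal 0.731 -0.682 0.015
  outer loop
   vertex 2.2 0.8 1.8
   vertex 3.3 2.0 2.7
   vertex 1.8 0.4 3.1
  endloop
 endfacet
 facet normal 0.806 -0.490 -0.332
  outer loop
   vertex 2.2 0.8 1.8
   vertex 2.7 2.3 0.8
   vertex 3.3 2.0 2.7
  endloop
 endfacet
 facet normal -0.590 -0.703 -0.398
  outer loop
   vertex 2.2 0.8 1.8
   vertex 1.8 0.4 3.1
   vertex 1.6 1.7 1.1
  endloop
 endfacet
 facet normal 0.090 -0.573 -0.814
  outer loop
   vertex 2.2 0.8 1.8
   vertex 1.6 1.7 1.1
   vertex 2.7 2.3 0.8
  endloop
 endfacet
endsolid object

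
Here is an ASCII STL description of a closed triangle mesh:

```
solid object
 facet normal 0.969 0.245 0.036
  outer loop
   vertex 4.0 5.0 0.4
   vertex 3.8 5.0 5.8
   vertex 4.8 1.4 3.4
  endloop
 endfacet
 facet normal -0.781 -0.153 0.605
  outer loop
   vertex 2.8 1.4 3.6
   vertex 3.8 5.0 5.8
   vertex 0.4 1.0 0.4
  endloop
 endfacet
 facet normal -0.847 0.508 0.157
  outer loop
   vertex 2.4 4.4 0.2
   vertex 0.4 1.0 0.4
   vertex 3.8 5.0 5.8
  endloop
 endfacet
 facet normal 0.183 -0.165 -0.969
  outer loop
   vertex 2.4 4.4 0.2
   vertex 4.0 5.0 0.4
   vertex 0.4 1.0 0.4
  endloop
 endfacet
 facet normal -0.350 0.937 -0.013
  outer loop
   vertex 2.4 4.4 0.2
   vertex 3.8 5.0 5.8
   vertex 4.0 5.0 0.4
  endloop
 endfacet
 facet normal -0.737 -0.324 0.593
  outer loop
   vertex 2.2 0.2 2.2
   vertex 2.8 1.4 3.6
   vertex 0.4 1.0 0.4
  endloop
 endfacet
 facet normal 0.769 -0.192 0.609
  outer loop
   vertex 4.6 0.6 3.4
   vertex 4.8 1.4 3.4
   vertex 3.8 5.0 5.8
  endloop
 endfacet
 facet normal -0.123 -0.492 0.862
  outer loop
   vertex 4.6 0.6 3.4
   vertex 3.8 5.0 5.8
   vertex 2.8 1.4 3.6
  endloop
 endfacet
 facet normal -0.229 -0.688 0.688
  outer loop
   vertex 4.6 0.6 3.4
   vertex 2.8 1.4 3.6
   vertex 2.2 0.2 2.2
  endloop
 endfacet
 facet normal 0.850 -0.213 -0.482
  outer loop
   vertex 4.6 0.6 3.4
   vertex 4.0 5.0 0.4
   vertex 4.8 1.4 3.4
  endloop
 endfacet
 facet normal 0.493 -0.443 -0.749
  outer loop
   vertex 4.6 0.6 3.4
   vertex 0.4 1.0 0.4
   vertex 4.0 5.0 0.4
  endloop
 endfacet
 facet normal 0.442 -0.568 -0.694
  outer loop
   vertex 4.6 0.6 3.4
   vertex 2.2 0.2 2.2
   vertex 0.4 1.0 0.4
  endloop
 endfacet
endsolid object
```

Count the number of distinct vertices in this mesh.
8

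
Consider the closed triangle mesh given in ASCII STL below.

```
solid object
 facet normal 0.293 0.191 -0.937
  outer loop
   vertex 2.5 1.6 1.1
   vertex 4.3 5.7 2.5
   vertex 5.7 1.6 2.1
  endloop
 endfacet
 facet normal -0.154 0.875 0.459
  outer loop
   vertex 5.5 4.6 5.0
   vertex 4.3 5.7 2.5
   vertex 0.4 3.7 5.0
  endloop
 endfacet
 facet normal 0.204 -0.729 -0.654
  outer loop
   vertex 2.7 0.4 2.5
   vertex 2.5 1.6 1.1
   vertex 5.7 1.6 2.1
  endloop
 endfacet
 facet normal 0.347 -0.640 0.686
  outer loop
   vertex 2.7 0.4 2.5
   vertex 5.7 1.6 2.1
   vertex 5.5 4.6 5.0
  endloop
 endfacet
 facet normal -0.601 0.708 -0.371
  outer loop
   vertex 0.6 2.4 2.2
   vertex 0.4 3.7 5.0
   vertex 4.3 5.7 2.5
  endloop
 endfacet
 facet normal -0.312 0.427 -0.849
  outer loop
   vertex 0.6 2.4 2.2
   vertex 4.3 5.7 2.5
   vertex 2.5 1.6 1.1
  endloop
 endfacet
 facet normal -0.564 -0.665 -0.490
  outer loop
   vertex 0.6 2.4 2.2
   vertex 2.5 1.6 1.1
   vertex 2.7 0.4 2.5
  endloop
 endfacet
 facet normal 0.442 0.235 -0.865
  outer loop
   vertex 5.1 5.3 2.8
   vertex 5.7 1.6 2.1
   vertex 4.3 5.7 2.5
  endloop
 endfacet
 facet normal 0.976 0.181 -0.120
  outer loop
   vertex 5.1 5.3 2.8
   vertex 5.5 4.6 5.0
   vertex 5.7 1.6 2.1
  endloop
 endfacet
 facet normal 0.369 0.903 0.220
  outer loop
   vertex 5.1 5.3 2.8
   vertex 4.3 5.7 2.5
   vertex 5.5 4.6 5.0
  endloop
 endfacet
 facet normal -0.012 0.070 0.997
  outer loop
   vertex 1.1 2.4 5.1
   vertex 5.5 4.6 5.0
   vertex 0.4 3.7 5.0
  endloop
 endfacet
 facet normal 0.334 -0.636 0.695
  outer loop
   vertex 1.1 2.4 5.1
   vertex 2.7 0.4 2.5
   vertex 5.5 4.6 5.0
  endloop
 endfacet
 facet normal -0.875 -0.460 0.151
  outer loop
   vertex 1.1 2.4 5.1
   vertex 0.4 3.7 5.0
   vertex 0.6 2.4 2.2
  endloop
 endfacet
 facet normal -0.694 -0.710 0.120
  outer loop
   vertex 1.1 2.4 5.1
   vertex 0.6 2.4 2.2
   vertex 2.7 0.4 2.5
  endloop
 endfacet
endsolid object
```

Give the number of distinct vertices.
9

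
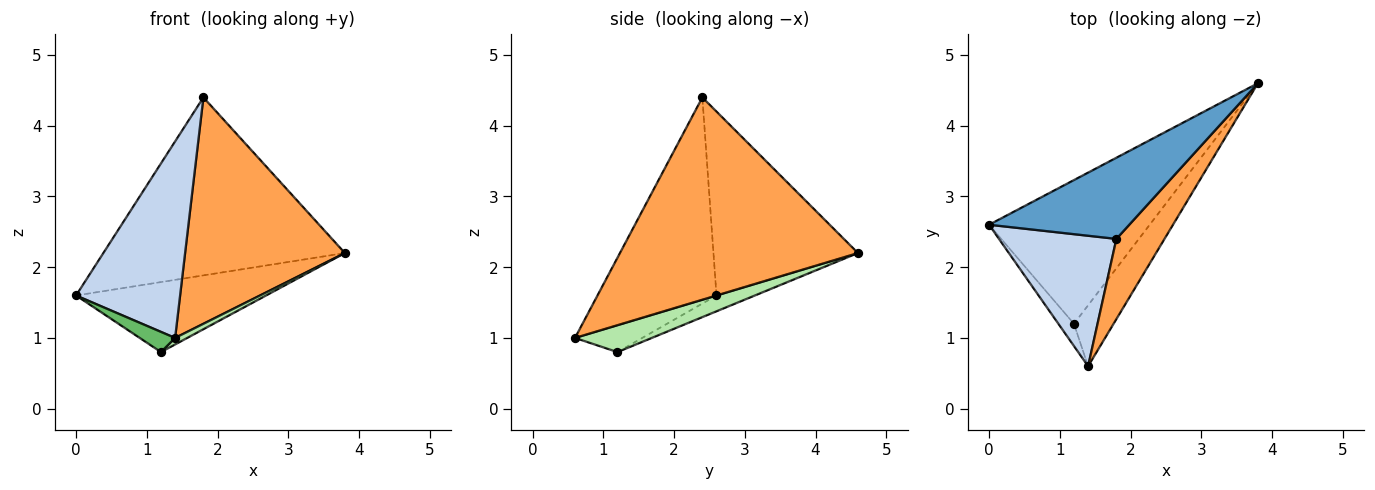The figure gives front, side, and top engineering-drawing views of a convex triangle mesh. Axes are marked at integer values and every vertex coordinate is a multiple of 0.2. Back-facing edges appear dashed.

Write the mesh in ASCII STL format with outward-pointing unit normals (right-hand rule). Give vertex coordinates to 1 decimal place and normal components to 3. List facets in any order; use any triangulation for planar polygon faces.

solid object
 facet normal -0.478 0.799 0.364
  outer loop
   vertex 1.8 2.4 4.4
   vertex 3.8 4.6 2.2
   vertex 0.0 2.6 1.6
  endloop
 endfacet
 facet normal -0.690 -0.603 0.400
  outer loop
   vertex 1.8 2.4 4.4
   vertex 0.0 2.6 1.6
   vertex 1.4 0.6 1.0
  endloop
 endfacet
 facet normal 0.815 -0.547 0.194
  outer loop
   vertex 1.8 2.4 4.4
   vertex 1.4 0.6 1.0
   vertex 3.8 4.6 2.2
  endloop
 endfacet
 facet normal -0.088 0.436 -0.896
  outer loop
   vertex 1.2 1.2 0.8
   vertex 0.0 2.6 1.6
   vertex 3.8 4.6 2.2
  endloop
 endfacet
 facet normal -0.788 -0.415 -0.456
  outer loop
   vertex 1.2 1.2 0.8
   vertex 1.4 0.6 1.0
   vertex 0.0 2.6 1.6
  endloop
 endfacet
 facet normal 0.559 -0.088 -0.824
  outer loop
   vertex 1.2 1.2 0.8
   vertex 3.8 4.6 2.2
   vertex 1.4 0.6 1.0
  endloop
 endfacet
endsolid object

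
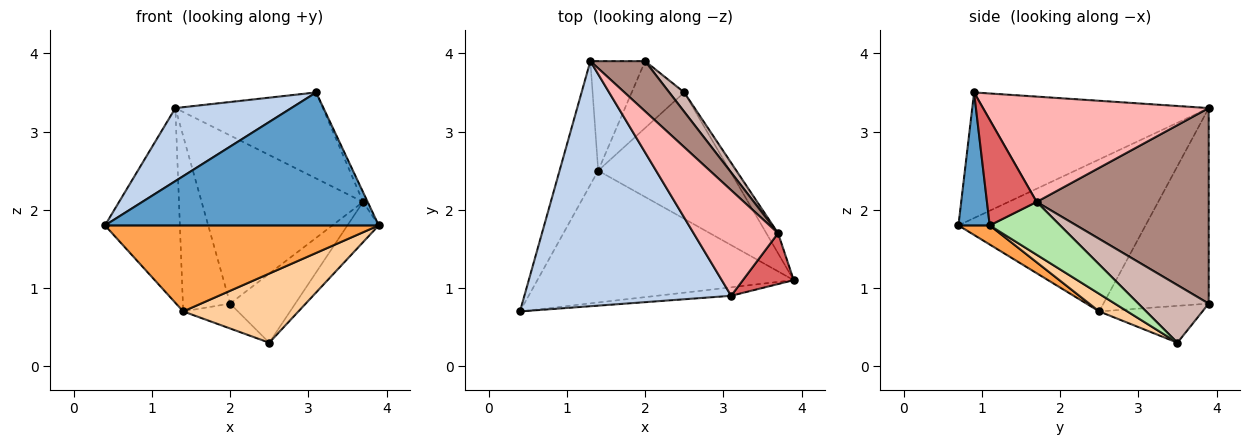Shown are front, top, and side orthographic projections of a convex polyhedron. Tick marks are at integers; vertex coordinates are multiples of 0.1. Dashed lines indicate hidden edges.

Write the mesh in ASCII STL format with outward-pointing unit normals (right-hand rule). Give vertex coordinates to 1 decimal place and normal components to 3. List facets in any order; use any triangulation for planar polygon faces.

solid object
 facet normal 0.113 -0.992 -0.063
  outer loop
   vertex 3.1 0.9 3.5
   vertex 0.4 0.7 1.8
   vertex 3.9 1.1 1.8
  endloop
 endfacet
 facet normal -0.503 -0.247 0.828
  outer loop
   vertex 3.1 0.9 3.5
   vertex 1.3 3.9 3.3
   vertex 0.4 0.7 1.8
  endloop
 endfacet
 facet normal 0.062 -0.545 -0.836
  outer loop
   vertex 1.4 2.5 0.7
   vertex 3.9 1.1 1.8
   vertex 0.4 0.7 1.8
  endloop
 endfacet
 facet normal 0.116 -0.477 -0.871
  outer loop
   vertex 1.4 2.5 0.7
   vertex 2.5 3.5 0.3
   vertex 3.9 1.1 1.8
  endloop
 endfacet
 facet normal -0.904 0.362 -0.230
  outer loop
   vertex 1.4 2.5 0.7
   vertex 0.4 0.7 1.8
   vertex 1.3 3.9 3.3
  endloop
 endfacet
 facet normal 0.896 0.398 -0.199
  outer loop
   vertex 3.7 1.7 2.1
   vertex 3.9 1.1 1.8
   vertex 2.5 3.5 0.3
  endloop
 endfacet
 facet normal 0.898 0.083 0.432
  outer loop
   vertex 3.7 1.7 2.1
   vertex 3.1 0.9 3.5
   vertex 3.9 1.1 1.8
  endloop
 endfacet
 facet normal 0.695 0.454 0.557
  outer loop
   vertex 3.7 1.7 2.1
   vertex 1.3 3.9 3.3
   vertex 3.1 0.9 3.5
  endloop
 endfacet
 facet normal -0.884 0.397 -0.248
  outer loop
   vertex 2.0 3.9 0.8
   vertex 1.4 2.5 0.7
   vertex 1.3 3.9 3.3
  endloop
 endfacet
 facet normal -0.550 0.291 -0.783
  outer loop
   vertex 2.0 3.9 0.8
   vertex 2.5 3.5 0.3
   vertex 1.4 2.5 0.7
  endloop
 endfacet
 facet normal 0.715 0.670 0.200
  outer loop
   vertex 2.0 3.9 0.8
   vertex 1.3 3.9 3.3
   vertex 3.7 1.7 2.1
  endloop
 endfacet
 facet normal 0.721 0.667 0.187
  outer loop
   vertex 2.0 3.9 0.8
   vertex 3.7 1.7 2.1
   vertex 2.5 3.5 0.3
  endloop
 endfacet
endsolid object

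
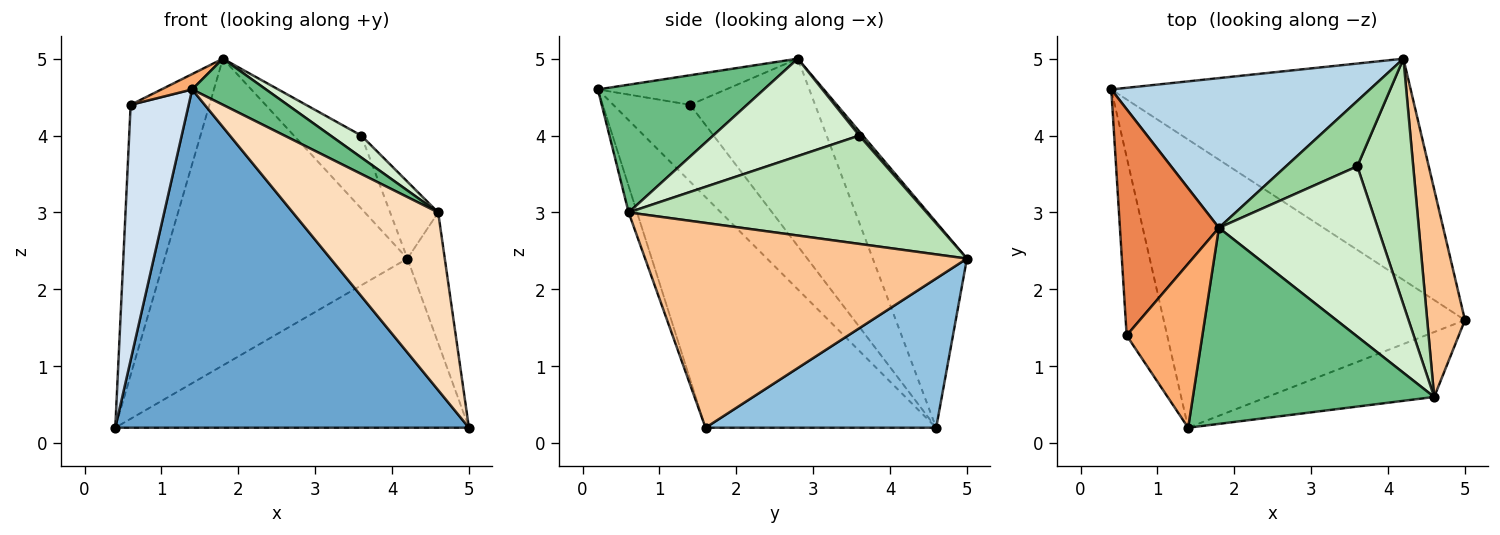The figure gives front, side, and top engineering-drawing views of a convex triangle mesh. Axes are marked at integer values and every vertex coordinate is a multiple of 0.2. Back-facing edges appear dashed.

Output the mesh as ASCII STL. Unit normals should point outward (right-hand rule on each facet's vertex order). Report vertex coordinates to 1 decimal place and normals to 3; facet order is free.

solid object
 facet normal -0.445 -0.682 -0.581
  outer loop
   vertex 1.4 0.2 4.6
   vertex 0.4 4.6 0.2
   vertex 5.0 1.6 0.2
  endloop
 endfacet
 facet normal 0.368 0.565 -0.739
  outer loop
   vertex 4.2 5.0 2.4
   vertex 5.0 1.6 0.2
   vertex 0.4 4.6 0.2
  endloop
 endfacet
 facet normal -0.329 0.849 0.414
  outer loop
   vertex 1.8 2.8 5.0
   vertex 4.2 5.0 2.4
   vertex 0.4 4.6 0.2
  endloop
 endfacet
 facet normal -0.736 -0.555 -0.388
  outer loop
   vertex 0.6 1.4 4.4
   vertex 0.4 4.6 0.2
   vertex 1.4 0.2 4.6
  endloop
 endfacet
 facet normal -0.772 0.487 0.408
  outer loop
   vertex 0.6 1.4 4.4
   vertex 1.8 2.8 5.0
   vertex 0.4 4.6 0.2
  endloop
 endfacet
 facet normal -0.362 -0.087 0.928
  outer loop
   vertex 0.6 1.4 4.4
   vertex 1.4 0.2 4.6
   vertex 1.8 2.8 5.0
  endloop
 endfacet
 facet normal 0.977 0.113 0.180
  outer loop
   vertex 4.6 0.6 3.0
   vertex 5.0 1.6 0.2
   vertex 4.2 5.0 2.4
  endloop
 endfacet
 facet normal -0.054 -0.938 -0.343
  outer loop
   vertex 4.6 0.6 3.0
   vertex 1.4 0.2 4.6
   vertex 5.0 1.6 0.2
  endloop
 endfacet
 facet normal 0.458 -0.204 0.865
  outer loop
   vertex 4.6 0.6 3.0
   vertex 1.8 2.8 5.0
   vertex 1.4 0.2 4.6
  endloop
 endfacet
 facet normal 0.039 0.745 0.666
  outer loop
   vertex 3.6 3.6 4.0
   vertex 4.2 5.0 2.4
   vertex 1.8 2.8 5.0
  endloop
 endfacet
 facet normal 0.880 0.142 0.454
  outer loop
   vertex 3.6 3.6 4.0
   vertex 4.6 0.6 3.0
   vertex 4.2 5.0 2.4
  endloop
 endfacet
 facet normal 0.519 -0.109 0.847
  outer loop
   vertex 3.6 3.6 4.0
   vertex 1.8 2.8 5.0
   vertex 4.6 0.6 3.0
  endloop
 endfacet
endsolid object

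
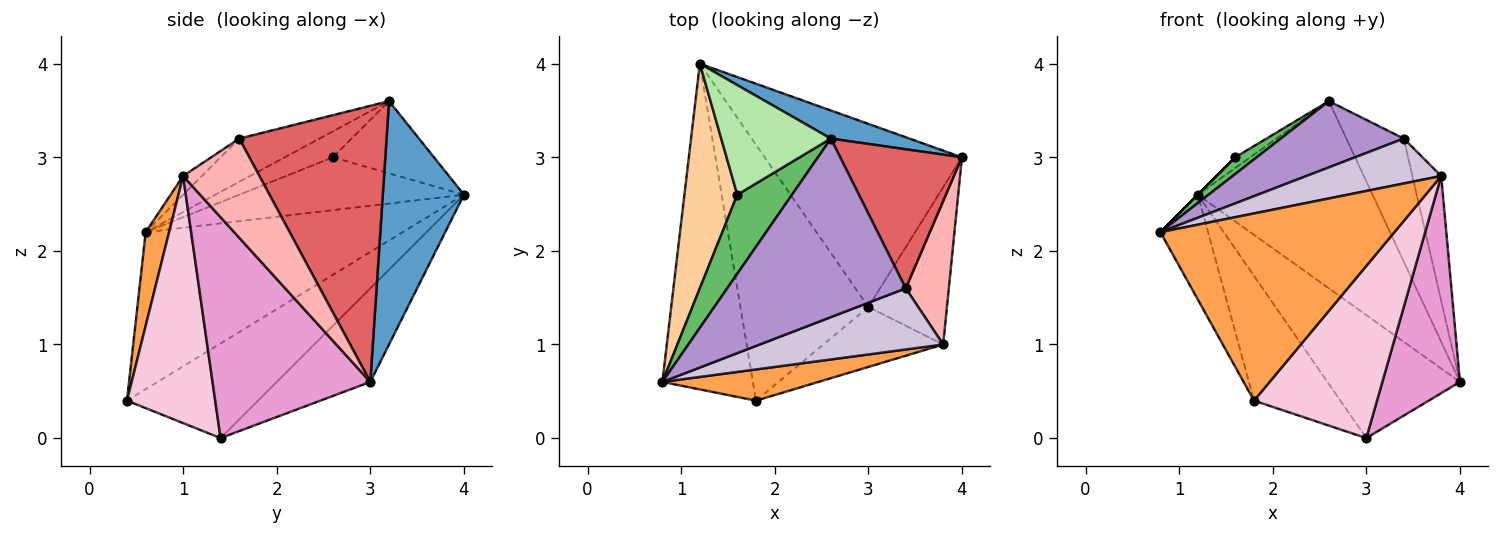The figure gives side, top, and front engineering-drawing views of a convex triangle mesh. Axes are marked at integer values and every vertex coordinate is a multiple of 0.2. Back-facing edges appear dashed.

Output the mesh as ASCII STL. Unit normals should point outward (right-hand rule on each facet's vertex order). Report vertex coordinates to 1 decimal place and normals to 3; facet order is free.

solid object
 facet normal 0.417 0.899 0.135
  outer loop
   vertex 2.6 3.2 3.6
   vertex 4.0 3.0 0.6
   vertex 1.2 4.0 2.6
  endloop
 endfacet
 facet normal -0.856 0.159 -0.493
  outer loop
   vertex 1.8 0.4 0.4
   vertex 0.8 0.6 2.2
   vertex 1.2 4.0 2.6
  endloop
 endfacet
 facet normal 0.098 -0.982 0.164
  outer loop
   vertex 1.8 0.4 0.4
   vertex 3.8 1.0 2.8
   vertex 0.8 0.6 2.2
  endloop
 endfacet
 facet normal -0.707 0.000 0.707
  outer loop
   vertex 1.6 2.6 3.0
   vertex 1.2 4.0 2.6
   vertex 0.8 0.6 2.2
  endloop
 endfacet
 facet normal -0.421 -0.187 0.888
  outer loop
   vertex 1.6 2.6 3.0
   vertex 0.8 0.6 2.2
   vertex 2.6 3.2 3.6
  endloop
 endfacet
 facet normal -0.548 0.081 0.832
  outer loop
   vertex 1.6 2.6 3.0
   vertex 2.6 3.2 3.6
   vertex 1.2 4.0 2.6
  endloop
 endfacet
 facet normal 0.862 0.336 0.380
  outer loop
   vertex 3.4 1.6 3.2
   vertex 4.0 3.0 0.6
   vertex 2.6 3.2 3.6
  endloop
 endfacet
 facet normal 0.867 0.327 0.376
  outer loop
   vertex 3.4 1.6 3.2
   vertex 3.8 1.0 2.8
   vertex 4.0 3.0 0.6
  endloop
 endfacet
 facet normal -0.221 -0.339 0.914
  outer loop
   vertex 3.4 1.6 3.2
   vertex 2.6 3.2 3.6
   vertex 0.8 0.6 2.2
  endloop
 endfacet
 facet normal -0.082 -0.590 0.803
  outer loop
   vertex 3.4 1.6 3.2
   vertex 0.8 0.6 2.2
   vertex 3.8 1.0 2.8
  endloop
 endfacet
 facet normal -0.366 0.519 -0.772
  outer loop
   vertex 3.0 1.4 0.0
   vertex 1.2 4.0 2.6
   vertex 4.0 3.0 0.6
  endloop
 endfacet
 facet normal -0.554 0.365 -0.748
  outer loop
   vertex 3.0 1.4 0.0
   vertex 1.8 0.4 0.4
   vertex 1.2 4.0 2.6
  endloop
 endfacet
 facet normal 0.855 -0.420 -0.304
  outer loop
   vertex 3.0 1.4 0.0
   vertex 4.0 3.0 0.6
   vertex 3.8 1.0 2.8
  endloop
 endfacet
 facet normal 0.561 -0.782 -0.272
  outer loop
   vertex 3.0 1.4 0.0
   vertex 3.8 1.0 2.8
   vertex 1.8 0.4 0.4
  endloop
 endfacet
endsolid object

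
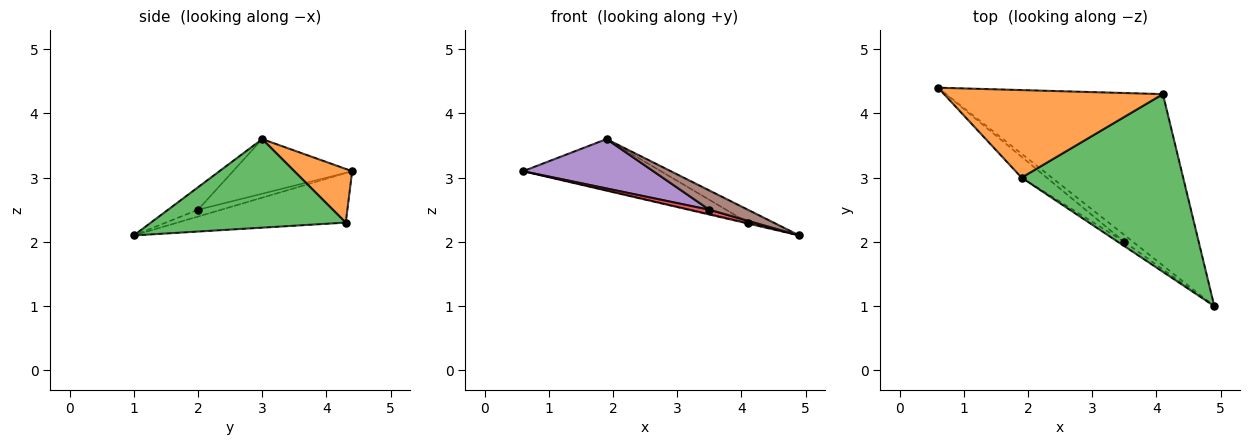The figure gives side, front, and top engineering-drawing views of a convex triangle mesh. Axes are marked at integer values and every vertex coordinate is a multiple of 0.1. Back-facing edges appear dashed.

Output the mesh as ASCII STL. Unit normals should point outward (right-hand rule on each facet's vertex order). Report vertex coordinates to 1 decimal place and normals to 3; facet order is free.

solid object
 facet normal -0.223 0.005 -0.975
  outer loop
   vertex 4.1 4.3 2.3
   vertex 4.9 1.0 2.1
   vertex 0.6 4.4 3.1
  endloop
 endfacet
 facet normal 0.207 0.494 0.844
  outer loop
   vertex 4.1 4.3 2.3
   vertex 0.6 4.4 3.1
   vertex 1.9 3.0 3.6
  endloop
 endfacet
 facet normal 0.480 0.063 0.875
  outer loop
   vertex 4.1 4.3 2.3
   vertex 1.9 3.0 3.6
   vertex 4.9 1.0 2.1
  endloop
 endfacet
 facet normal -0.541 -0.480 -0.691
  outer loop
   vertex 3.5 2.0 2.5
   vertex 0.6 4.4 3.1
   vertex 4.9 1.0 2.1
  endloop
 endfacet
 facet normal -0.645 -0.705 -0.297
  outer loop
   vertex 3.5 2.0 2.5
   vertex 1.9 3.0 3.6
   vertex 0.6 4.4 3.1
  endloop
 endfacet
 facet normal -0.605 -0.777 -0.173
  outer loop
   vertex 3.5 2.0 2.5
   vertex 4.9 1.0 2.1
   vertex 1.9 3.0 3.6
  endloop
 endfacet
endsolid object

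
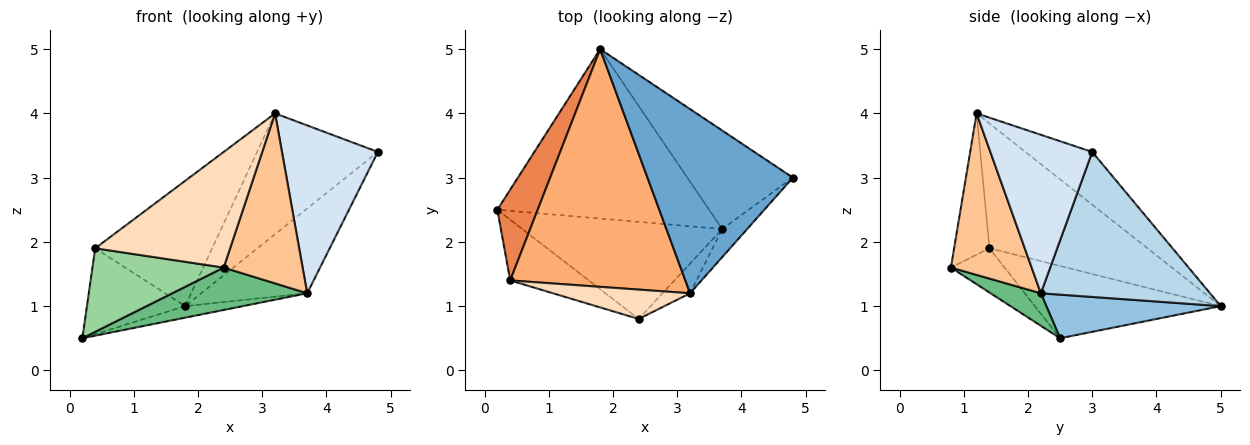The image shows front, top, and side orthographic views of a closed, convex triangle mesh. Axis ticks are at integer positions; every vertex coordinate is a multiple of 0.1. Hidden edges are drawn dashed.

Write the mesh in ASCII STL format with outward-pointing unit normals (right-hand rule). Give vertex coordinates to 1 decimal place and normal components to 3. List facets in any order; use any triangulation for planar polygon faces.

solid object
 facet normal -0.290 0.525 0.800
  outer loop
   vertex 3.2 1.2 4.0
   vertex 4.8 3.0 3.4
   vertex 1.8 5.0 1.0
  endloop
 endfacet
 facet normal 0.201 0.067 -0.977
  outer loop
   vertex 3.7 2.2 1.2
   vertex 0.2 2.5 0.5
   vertex 1.8 5.0 1.0
  endloop
 endfacet
 facet normal 0.721 0.452 -0.525
  outer loop
   vertex 3.7 2.2 1.2
   vertex 1.8 5.0 1.0
   vertex 4.8 3.0 3.4
  endloop
 endfacet
 facet normal 0.723 -0.681 -0.114
  outer loop
   vertex 3.7 2.2 1.2
   vertex 4.8 3.0 3.4
   vertex 3.2 1.2 4.0
  endloop
 endfacet
 facet normal -0.793 0.419 0.442
  outer loop
   vertex 0.4 1.4 1.9
   vertex 1.8 5.0 1.0
   vertex 0.2 2.5 0.5
  endloop
 endfacet
 facet normal -0.533 0.394 0.748
  outer loop
   vertex 0.4 1.4 1.9
   vertex 3.2 1.2 4.0
   vertex 1.8 5.0 1.0
  endloop
 endfacet
 facet normal 0.710 -0.694 -0.121
  outer loop
   vertex 2.4 0.8 1.6
   vertex 3.7 2.2 1.2
   vertex 3.2 1.2 4.0
  endloop
 endfacet
 facet normal -0.246 -0.939 0.239
  outer loop
   vertex 2.4 0.8 1.6
   vertex 3.2 1.2 4.0
   vertex 0.4 1.4 1.9
  endloop
 endfacet
 facet normal 0.147 -0.396 -0.906
  outer loop
   vertex 2.4 0.8 1.6
   vertex 0.2 2.5 0.5
   vertex 3.7 2.2 1.2
  endloop
 endfacet
 facet normal -0.314 -0.768 -0.558
  outer loop
   vertex 2.4 0.8 1.6
   vertex 0.4 1.4 1.9
   vertex 0.2 2.5 0.5
  endloop
 endfacet
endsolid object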